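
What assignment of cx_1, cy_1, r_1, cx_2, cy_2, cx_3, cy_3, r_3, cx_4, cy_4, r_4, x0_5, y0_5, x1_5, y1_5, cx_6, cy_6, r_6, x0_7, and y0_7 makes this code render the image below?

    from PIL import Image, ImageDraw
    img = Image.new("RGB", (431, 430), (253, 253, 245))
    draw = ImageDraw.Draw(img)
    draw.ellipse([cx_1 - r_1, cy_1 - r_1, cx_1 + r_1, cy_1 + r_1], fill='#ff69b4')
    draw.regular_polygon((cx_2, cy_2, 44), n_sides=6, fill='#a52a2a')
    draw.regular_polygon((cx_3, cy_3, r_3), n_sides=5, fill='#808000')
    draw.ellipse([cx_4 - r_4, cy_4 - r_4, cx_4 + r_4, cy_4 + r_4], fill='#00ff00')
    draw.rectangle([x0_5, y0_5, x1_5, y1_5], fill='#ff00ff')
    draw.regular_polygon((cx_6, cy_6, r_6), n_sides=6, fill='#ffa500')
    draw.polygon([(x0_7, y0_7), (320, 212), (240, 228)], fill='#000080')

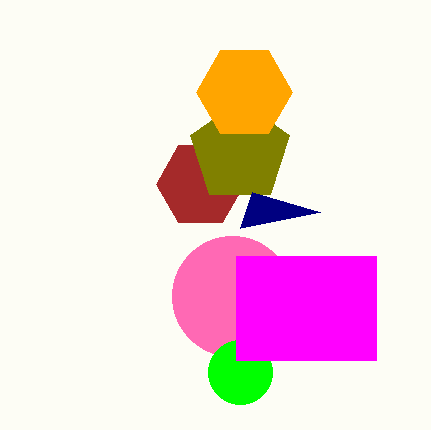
cx_1 = 232
cy_1 = 296
r_1 = 60
cx_2 = 200
cy_2 = 184
cx_3 = 240
cy_3 = 152
r_3 = 52
cx_4 = 240
cy_4 = 372
r_4 = 32
x0_5 = 236
y0_5 = 256
x1_5 = 376
y1_5 = 360
cx_6 = 244
cy_6 = 92
r_6 = 48
x0_7 = 252
y0_7 = 192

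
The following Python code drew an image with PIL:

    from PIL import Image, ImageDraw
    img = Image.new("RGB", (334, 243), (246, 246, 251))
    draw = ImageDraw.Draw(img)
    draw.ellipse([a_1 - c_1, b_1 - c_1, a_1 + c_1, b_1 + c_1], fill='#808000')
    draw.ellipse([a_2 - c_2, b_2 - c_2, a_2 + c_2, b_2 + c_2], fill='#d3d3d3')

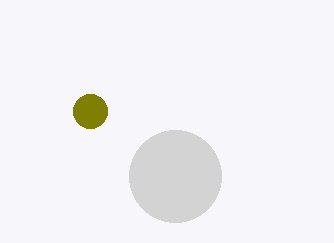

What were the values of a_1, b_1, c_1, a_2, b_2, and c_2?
a_1 = 90; b_1 = 111; c_1 = 17; a_2 = 175; b_2 = 176; c_2 = 46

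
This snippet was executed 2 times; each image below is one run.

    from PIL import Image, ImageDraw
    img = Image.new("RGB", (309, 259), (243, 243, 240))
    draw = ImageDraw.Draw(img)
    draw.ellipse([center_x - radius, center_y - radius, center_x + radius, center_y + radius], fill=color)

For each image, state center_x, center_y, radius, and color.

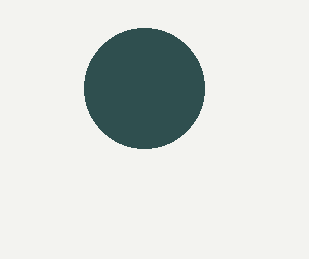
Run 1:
center_x = 144, center_y = 88, radius = 60, color = 'darkslategray'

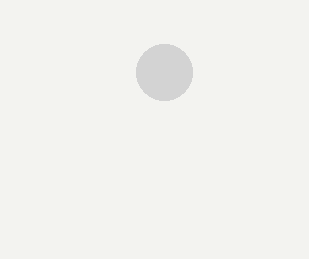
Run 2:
center_x = 164; center_y = 72; radius = 28; color = 'lightgray'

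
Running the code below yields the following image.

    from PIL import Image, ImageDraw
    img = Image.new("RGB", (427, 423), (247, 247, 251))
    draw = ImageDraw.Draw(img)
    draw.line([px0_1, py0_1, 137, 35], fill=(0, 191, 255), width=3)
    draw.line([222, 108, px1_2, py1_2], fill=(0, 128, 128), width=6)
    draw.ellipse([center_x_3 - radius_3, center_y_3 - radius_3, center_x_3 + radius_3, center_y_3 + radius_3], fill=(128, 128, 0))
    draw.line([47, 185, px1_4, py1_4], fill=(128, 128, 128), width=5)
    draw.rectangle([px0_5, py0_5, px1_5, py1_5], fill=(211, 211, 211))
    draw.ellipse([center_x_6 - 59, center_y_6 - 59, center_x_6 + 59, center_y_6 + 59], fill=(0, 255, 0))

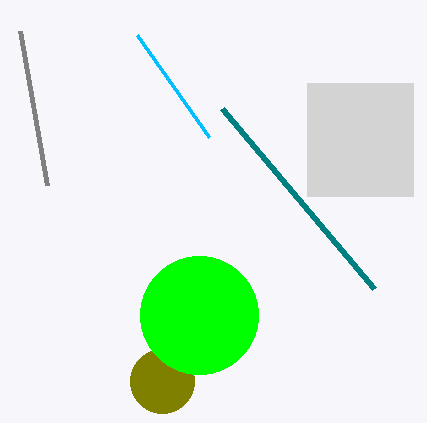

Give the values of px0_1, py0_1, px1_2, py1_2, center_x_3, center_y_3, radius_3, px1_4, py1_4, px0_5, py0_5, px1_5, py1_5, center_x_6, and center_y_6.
px0_1 = 209
py0_1 = 137
px1_2 = 374
py1_2 = 288
center_x_3 = 162
center_y_3 = 381
radius_3 = 32
px1_4 = 20
py1_4 = 31
px0_5 = 307
py0_5 = 83
px1_5 = 413
py1_5 = 196
center_x_6 = 199
center_y_6 = 315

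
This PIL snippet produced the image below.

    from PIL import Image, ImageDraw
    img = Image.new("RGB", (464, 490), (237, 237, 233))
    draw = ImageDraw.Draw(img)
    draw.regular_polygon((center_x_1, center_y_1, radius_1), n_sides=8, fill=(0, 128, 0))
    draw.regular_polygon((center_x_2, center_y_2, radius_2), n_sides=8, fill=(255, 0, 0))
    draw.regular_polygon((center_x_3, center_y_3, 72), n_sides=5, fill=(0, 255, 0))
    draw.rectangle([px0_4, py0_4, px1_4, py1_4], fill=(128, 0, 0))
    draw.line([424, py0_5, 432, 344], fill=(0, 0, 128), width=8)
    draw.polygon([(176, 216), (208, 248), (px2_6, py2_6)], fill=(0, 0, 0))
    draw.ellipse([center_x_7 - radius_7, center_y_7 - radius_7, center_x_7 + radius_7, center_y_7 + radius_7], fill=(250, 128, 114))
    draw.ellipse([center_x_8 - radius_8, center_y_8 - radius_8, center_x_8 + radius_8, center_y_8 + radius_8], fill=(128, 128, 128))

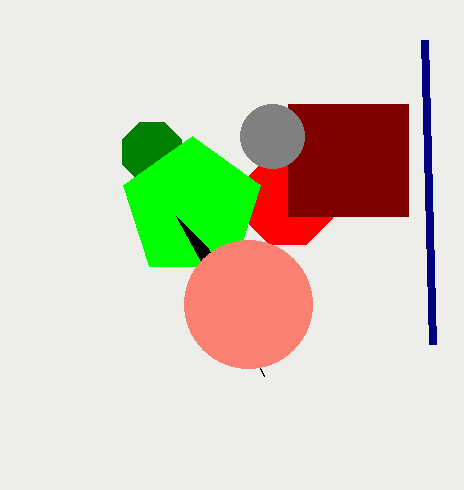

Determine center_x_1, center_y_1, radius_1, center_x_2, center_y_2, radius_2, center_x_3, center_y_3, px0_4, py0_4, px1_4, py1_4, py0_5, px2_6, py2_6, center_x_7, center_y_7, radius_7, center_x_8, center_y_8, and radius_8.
center_x_1 = 152, center_y_1 = 152, radius_1 = 32, center_x_2 = 288, center_y_2 = 200, radius_2 = 48, center_x_3 = 192, center_y_3 = 208, px0_4 = 288, py0_4 = 104, px1_4 = 408, py1_4 = 216, py0_5 = 40, px2_6 = 264, py2_6 = 376, center_x_7 = 248, center_y_7 = 304, radius_7 = 64, center_x_8 = 272, center_y_8 = 136, radius_8 = 32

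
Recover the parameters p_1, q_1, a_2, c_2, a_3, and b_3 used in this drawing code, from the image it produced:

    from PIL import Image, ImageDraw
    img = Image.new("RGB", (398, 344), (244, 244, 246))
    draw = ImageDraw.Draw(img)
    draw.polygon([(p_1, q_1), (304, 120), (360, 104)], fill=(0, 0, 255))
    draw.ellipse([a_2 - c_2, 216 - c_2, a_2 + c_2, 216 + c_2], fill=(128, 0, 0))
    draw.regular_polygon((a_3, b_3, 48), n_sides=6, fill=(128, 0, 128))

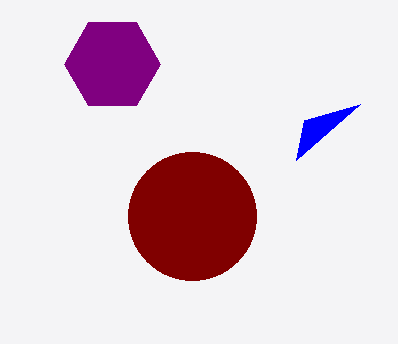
p_1 = 296, q_1 = 160, a_2 = 192, c_2 = 64, a_3 = 112, b_3 = 64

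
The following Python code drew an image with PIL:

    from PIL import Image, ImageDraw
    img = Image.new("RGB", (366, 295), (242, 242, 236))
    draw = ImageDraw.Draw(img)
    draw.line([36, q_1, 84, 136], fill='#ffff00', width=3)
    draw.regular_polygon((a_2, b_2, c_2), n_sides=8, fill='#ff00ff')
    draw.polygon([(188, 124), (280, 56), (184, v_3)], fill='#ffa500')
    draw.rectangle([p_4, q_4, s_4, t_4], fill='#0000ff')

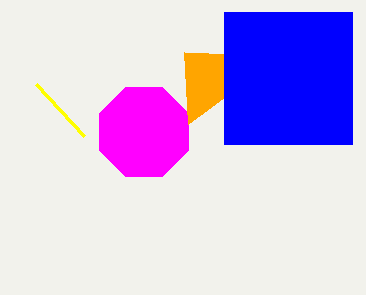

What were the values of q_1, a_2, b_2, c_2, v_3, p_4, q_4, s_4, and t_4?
q_1 = 84
a_2 = 144
b_2 = 132
c_2 = 48
v_3 = 52
p_4 = 224
q_4 = 12
s_4 = 352
t_4 = 144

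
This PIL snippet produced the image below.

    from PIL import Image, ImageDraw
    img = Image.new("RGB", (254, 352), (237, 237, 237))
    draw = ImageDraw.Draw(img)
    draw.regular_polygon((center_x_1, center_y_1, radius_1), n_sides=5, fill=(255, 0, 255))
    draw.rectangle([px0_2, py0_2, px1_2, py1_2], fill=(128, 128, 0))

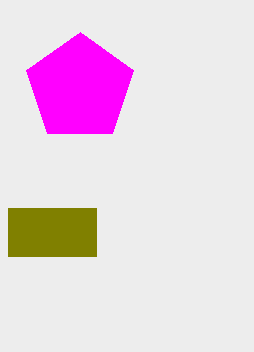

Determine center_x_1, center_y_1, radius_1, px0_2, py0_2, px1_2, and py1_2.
center_x_1 = 80
center_y_1 = 88
radius_1 = 56
px0_2 = 8
py0_2 = 208
px1_2 = 96
py1_2 = 256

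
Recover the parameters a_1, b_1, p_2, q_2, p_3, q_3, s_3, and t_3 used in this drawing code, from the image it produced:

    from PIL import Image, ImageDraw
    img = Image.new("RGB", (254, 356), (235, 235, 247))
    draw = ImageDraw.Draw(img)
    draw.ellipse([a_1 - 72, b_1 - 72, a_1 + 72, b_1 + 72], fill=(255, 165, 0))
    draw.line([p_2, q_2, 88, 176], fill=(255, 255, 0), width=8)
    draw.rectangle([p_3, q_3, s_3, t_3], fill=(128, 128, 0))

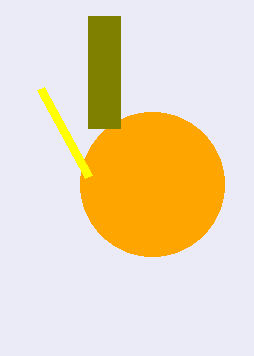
a_1 = 152; b_1 = 184; p_2 = 40; q_2 = 88; p_3 = 88; q_3 = 16; s_3 = 120; t_3 = 128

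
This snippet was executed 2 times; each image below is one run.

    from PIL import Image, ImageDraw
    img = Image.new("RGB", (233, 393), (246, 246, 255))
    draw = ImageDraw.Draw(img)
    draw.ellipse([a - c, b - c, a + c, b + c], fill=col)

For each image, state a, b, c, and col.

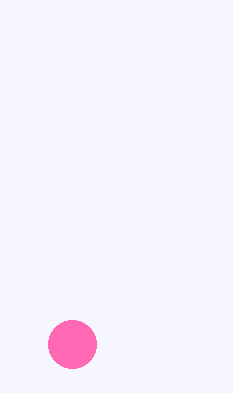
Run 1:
a = 72, b = 344, c = 24, col = 'hotpink'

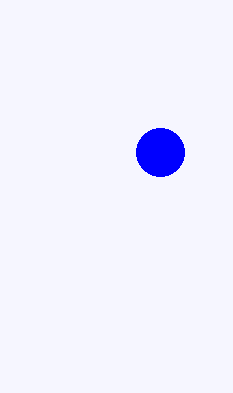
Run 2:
a = 160; b = 152; c = 24; col = 'blue'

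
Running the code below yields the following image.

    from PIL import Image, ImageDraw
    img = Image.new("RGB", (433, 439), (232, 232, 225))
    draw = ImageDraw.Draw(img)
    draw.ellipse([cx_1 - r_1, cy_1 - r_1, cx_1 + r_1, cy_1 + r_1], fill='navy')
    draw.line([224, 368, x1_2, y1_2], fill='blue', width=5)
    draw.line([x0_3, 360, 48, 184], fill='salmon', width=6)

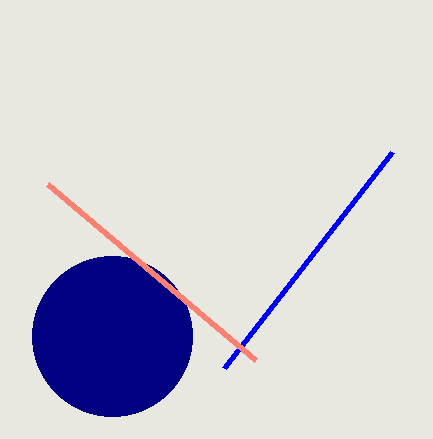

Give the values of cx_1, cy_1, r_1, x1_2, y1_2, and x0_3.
cx_1 = 112
cy_1 = 336
r_1 = 80
x1_2 = 392
y1_2 = 152
x0_3 = 256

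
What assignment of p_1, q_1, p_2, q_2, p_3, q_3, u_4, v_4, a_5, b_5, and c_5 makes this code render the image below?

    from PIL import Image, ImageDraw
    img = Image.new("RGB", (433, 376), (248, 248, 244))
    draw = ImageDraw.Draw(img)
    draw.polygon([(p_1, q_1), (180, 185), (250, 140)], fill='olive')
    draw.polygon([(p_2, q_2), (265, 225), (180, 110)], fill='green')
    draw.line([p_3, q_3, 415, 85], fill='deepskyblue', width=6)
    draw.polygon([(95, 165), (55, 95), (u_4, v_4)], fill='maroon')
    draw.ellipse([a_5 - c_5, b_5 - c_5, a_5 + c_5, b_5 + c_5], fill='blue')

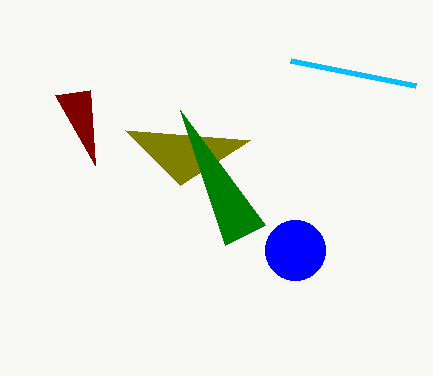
p_1 = 125; q_1 = 130; p_2 = 225; q_2 = 245; p_3 = 290; q_3 = 60; u_4 = 90; v_4 = 90; a_5 = 295; b_5 = 250; c_5 = 30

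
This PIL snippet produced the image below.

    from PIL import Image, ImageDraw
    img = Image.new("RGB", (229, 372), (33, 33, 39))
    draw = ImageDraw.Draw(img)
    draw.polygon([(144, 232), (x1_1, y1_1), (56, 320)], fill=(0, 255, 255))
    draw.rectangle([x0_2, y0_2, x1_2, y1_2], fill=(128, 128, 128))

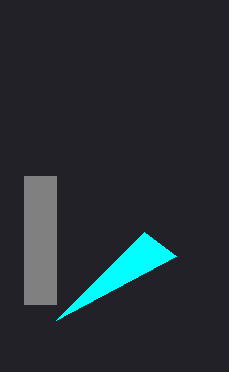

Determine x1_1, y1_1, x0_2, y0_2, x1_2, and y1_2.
x1_1 = 176
y1_1 = 256
x0_2 = 24
y0_2 = 176
x1_2 = 56
y1_2 = 304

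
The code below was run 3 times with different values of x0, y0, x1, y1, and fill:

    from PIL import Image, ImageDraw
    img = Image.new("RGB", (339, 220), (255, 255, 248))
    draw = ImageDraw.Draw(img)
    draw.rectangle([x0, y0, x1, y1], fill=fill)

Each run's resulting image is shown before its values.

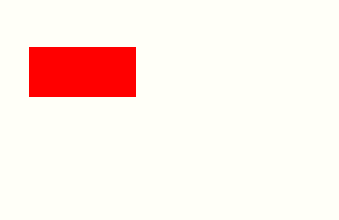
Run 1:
x0 = 29, y0 = 47, x1 = 135, y1 = 96, fill = 'red'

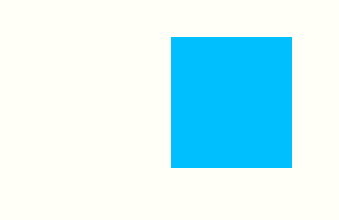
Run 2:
x0 = 171, y0 = 37, x1 = 291, y1 = 167, fill = 'deepskyblue'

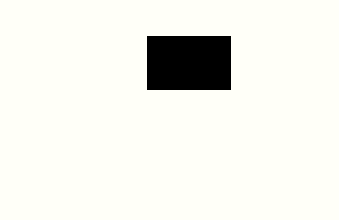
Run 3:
x0 = 147
y0 = 36
x1 = 230
y1 = 89
fill = 'black'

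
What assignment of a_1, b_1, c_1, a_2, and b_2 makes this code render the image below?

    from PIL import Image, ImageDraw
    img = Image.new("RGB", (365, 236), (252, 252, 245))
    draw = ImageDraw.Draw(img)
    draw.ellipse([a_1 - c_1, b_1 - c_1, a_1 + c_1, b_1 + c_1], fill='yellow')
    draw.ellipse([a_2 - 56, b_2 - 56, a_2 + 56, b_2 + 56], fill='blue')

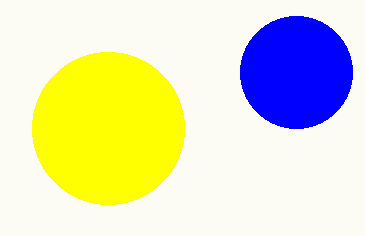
a_1 = 108; b_1 = 128; c_1 = 76; a_2 = 296; b_2 = 72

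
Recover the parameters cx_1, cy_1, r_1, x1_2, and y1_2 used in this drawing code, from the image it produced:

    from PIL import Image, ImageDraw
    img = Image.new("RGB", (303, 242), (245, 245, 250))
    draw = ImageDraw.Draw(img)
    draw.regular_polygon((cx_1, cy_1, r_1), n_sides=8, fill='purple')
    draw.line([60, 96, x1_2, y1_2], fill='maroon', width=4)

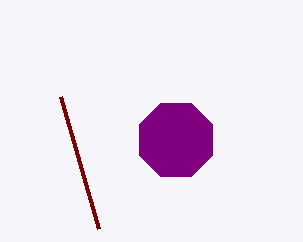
cx_1 = 176
cy_1 = 140
r_1 = 40
x1_2 = 98
y1_2 = 228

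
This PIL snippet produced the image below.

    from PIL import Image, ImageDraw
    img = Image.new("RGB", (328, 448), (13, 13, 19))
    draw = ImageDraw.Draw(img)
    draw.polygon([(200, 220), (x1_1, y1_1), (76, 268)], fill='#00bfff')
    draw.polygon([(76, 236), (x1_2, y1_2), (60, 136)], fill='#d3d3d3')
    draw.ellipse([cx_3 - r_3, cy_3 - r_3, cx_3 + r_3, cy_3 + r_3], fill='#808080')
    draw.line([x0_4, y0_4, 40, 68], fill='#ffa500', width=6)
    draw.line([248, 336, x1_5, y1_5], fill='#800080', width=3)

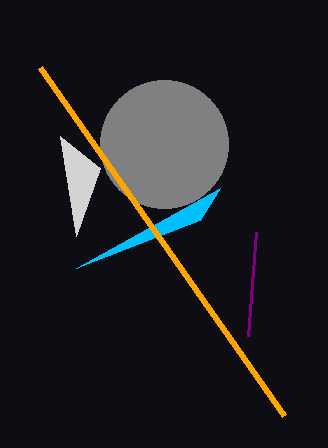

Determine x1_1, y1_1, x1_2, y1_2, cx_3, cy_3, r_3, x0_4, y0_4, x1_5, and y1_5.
x1_1 = 220
y1_1 = 188
x1_2 = 100
y1_2 = 168
cx_3 = 164
cy_3 = 144
r_3 = 64
x0_4 = 284
y0_4 = 416
x1_5 = 256
y1_5 = 232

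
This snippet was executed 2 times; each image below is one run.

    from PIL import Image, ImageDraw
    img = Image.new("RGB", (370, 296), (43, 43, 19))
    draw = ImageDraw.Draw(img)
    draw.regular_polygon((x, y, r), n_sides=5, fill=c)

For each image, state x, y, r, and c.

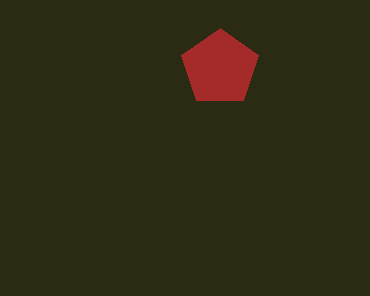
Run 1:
x = 220; y = 68; r = 40; c = 'brown'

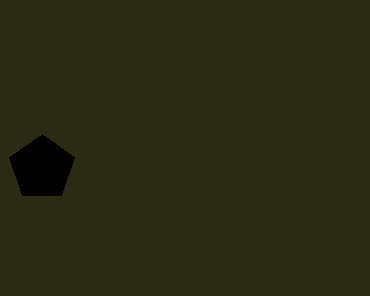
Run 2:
x = 42; y = 168; r = 34; c = 'black'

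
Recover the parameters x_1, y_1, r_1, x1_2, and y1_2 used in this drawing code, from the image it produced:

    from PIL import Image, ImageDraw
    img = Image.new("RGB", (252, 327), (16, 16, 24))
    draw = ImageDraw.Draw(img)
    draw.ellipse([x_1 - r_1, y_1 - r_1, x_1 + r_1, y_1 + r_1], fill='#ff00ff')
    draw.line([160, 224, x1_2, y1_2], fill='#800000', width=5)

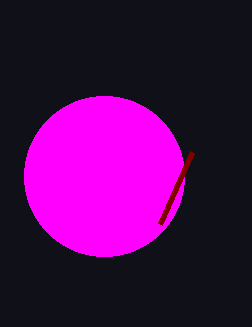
x_1 = 104
y_1 = 176
r_1 = 80
x1_2 = 192
y1_2 = 152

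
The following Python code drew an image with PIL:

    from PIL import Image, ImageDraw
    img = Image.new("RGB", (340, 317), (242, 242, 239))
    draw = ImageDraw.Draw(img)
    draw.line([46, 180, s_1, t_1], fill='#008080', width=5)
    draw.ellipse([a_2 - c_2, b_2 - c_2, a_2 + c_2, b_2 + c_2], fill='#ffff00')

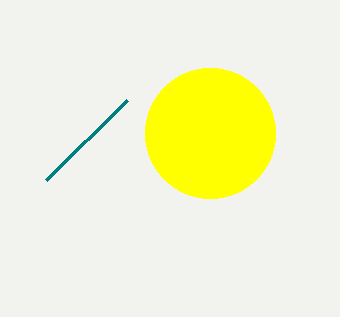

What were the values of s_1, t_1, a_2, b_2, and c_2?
s_1 = 127; t_1 = 100; a_2 = 210; b_2 = 133; c_2 = 65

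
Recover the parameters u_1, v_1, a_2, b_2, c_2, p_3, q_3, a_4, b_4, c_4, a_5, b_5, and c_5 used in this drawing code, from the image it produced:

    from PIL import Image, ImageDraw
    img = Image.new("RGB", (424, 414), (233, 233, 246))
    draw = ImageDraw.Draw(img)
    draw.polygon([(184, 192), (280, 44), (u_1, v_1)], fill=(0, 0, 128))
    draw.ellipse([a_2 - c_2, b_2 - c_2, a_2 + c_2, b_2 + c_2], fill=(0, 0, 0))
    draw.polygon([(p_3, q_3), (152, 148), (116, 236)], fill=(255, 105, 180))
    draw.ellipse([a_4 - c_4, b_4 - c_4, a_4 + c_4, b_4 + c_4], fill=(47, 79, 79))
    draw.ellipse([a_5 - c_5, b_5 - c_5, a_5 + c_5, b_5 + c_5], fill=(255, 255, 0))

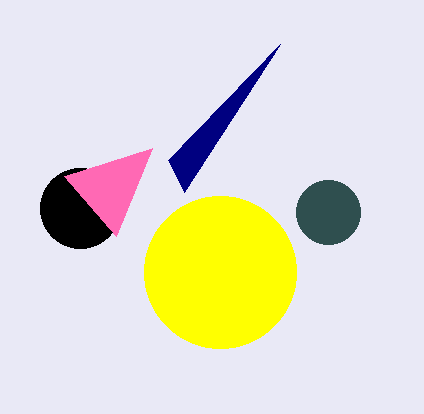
u_1 = 168
v_1 = 160
a_2 = 80
b_2 = 208
c_2 = 40
p_3 = 64
q_3 = 176
a_4 = 328
b_4 = 212
c_4 = 32
a_5 = 220
b_5 = 272
c_5 = 76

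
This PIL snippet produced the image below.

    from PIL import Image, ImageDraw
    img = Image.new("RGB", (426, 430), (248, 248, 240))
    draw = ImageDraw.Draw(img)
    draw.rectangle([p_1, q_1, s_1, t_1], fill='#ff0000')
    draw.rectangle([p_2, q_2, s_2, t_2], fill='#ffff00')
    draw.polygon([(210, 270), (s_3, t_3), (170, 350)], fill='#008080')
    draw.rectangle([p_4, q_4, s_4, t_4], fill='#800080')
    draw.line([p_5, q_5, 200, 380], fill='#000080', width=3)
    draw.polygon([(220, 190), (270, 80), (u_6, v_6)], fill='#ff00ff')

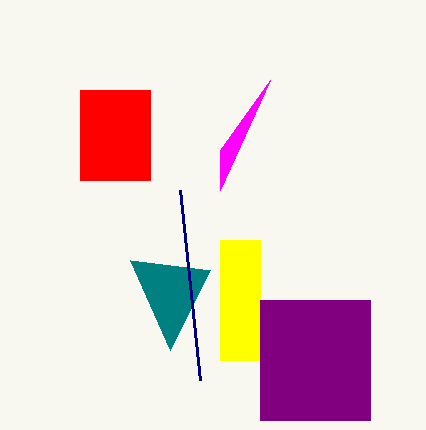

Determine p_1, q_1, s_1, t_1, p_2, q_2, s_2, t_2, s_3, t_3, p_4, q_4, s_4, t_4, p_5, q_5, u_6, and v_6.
p_1 = 80; q_1 = 90; s_1 = 150; t_1 = 180; p_2 = 220; q_2 = 240; s_2 = 260; t_2 = 360; s_3 = 130; t_3 = 260; p_4 = 260; q_4 = 300; s_4 = 370; t_4 = 420; p_5 = 180; q_5 = 190; u_6 = 220; v_6 = 150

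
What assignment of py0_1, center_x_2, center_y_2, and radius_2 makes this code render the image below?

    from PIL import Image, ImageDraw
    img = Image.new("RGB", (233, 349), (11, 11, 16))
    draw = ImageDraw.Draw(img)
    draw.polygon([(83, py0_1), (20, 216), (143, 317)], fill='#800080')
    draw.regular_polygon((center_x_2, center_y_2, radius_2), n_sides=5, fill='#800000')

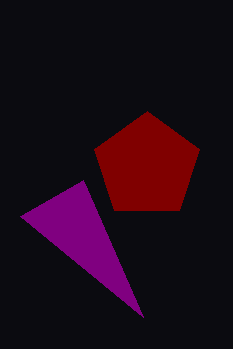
py0_1 = 180
center_x_2 = 147
center_y_2 = 166
radius_2 = 55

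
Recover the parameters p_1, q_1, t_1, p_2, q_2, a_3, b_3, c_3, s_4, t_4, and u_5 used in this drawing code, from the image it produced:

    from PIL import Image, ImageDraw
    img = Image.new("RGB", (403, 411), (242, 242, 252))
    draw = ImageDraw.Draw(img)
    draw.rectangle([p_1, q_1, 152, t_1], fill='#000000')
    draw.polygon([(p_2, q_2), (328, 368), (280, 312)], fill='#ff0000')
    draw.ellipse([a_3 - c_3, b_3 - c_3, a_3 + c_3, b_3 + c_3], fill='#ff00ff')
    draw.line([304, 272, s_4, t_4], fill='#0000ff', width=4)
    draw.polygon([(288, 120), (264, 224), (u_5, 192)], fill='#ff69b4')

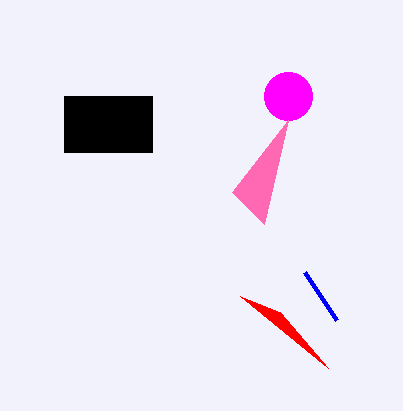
p_1 = 64; q_1 = 96; t_1 = 152; p_2 = 240; q_2 = 296; a_3 = 288; b_3 = 96; c_3 = 24; s_4 = 336; t_4 = 320; u_5 = 232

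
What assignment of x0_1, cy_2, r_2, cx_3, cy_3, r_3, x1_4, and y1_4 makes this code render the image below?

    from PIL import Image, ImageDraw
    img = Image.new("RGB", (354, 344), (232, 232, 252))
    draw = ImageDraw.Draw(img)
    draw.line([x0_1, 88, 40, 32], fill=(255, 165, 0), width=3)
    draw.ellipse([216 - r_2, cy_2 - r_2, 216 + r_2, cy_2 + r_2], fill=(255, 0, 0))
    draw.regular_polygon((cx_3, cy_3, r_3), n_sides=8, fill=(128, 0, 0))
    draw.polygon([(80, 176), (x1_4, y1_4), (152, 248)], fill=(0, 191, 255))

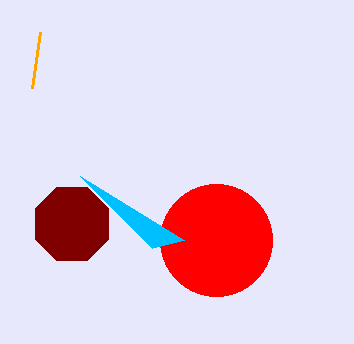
x0_1 = 32; cy_2 = 240; r_2 = 56; cx_3 = 72; cy_3 = 224; r_3 = 40; x1_4 = 184; y1_4 = 240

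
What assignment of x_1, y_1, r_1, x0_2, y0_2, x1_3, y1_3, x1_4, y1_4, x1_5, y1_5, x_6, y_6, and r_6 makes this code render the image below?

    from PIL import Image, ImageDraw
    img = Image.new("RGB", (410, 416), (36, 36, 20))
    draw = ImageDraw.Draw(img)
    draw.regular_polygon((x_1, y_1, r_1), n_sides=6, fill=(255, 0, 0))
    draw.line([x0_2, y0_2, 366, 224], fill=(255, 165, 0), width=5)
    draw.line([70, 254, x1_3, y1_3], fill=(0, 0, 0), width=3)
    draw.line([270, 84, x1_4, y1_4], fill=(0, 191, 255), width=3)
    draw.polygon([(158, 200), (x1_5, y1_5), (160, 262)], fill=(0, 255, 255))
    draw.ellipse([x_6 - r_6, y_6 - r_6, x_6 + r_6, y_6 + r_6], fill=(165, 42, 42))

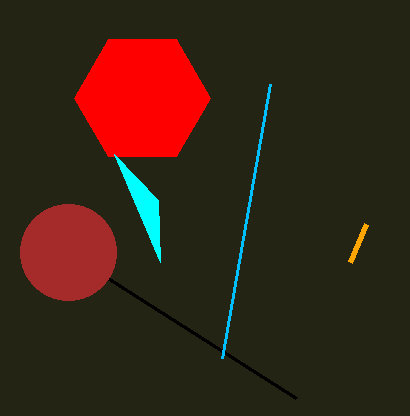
x_1 = 142; y_1 = 98; r_1 = 68; x0_2 = 350; y0_2 = 262; x1_3 = 296; y1_3 = 398; x1_4 = 222; y1_4 = 358; x1_5 = 114; y1_5 = 154; x_6 = 68; y_6 = 252; r_6 = 48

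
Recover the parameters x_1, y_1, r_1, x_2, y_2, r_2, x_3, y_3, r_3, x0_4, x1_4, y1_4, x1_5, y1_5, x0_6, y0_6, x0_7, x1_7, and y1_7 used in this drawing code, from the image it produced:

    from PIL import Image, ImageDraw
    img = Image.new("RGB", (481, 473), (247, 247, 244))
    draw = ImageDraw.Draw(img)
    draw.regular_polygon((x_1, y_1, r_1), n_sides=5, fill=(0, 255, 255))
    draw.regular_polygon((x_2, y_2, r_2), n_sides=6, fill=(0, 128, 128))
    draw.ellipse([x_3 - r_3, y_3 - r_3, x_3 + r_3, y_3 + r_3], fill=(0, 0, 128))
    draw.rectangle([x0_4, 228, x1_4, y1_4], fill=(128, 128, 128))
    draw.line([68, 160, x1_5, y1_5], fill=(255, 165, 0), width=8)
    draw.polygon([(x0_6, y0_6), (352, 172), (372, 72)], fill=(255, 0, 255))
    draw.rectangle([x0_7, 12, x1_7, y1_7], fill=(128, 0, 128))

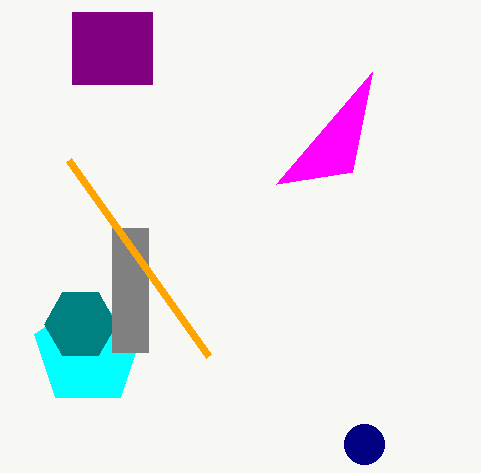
x_1 = 88
y_1 = 352
r_1 = 56
x_2 = 80
y_2 = 324
r_2 = 36
x_3 = 364
y_3 = 444
r_3 = 20
x0_4 = 112
x1_4 = 148
y1_4 = 352
x1_5 = 208
y1_5 = 356
x0_6 = 276
y0_6 = 184
x0_7 = 72
x1_7 = 152
y1_7 = 84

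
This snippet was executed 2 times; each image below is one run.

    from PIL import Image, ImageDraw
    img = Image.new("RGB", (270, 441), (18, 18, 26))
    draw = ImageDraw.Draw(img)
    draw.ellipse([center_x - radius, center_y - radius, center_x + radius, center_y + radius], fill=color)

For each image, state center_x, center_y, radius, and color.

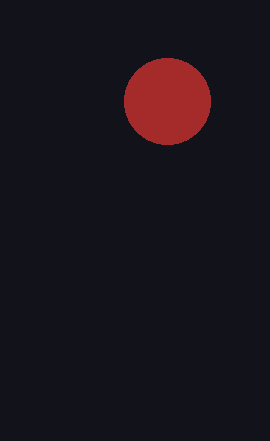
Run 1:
center_x = 167
center_y = 101
radius = 43
color = 'brown'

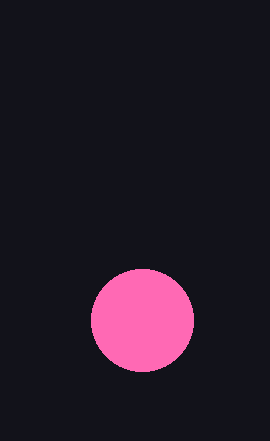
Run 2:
center_x = 142
center_y = 320
radius = 51
color = 'hotpink'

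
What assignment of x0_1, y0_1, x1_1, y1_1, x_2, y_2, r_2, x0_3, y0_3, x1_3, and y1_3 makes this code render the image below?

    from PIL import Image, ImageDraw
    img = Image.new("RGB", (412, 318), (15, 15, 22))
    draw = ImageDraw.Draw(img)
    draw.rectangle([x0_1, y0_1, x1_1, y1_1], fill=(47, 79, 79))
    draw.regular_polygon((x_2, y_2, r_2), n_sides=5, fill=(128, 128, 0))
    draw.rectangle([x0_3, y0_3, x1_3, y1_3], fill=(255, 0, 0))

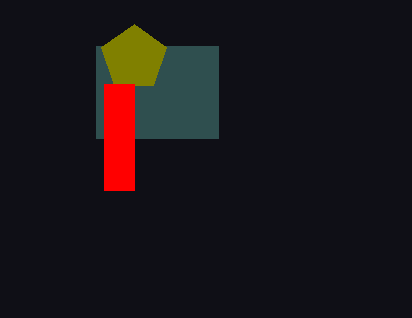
x0_1 = 96; y0_1 = 46; x1_1 = 218; y1_1 = 138; x_2 = 134; y_2 = 58; r_2 = 34; x0_3 = 104; y0_3 = 84; x1_3 = 134; y1_3 = 190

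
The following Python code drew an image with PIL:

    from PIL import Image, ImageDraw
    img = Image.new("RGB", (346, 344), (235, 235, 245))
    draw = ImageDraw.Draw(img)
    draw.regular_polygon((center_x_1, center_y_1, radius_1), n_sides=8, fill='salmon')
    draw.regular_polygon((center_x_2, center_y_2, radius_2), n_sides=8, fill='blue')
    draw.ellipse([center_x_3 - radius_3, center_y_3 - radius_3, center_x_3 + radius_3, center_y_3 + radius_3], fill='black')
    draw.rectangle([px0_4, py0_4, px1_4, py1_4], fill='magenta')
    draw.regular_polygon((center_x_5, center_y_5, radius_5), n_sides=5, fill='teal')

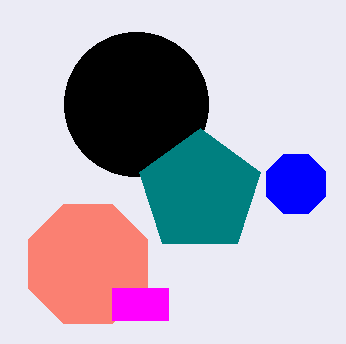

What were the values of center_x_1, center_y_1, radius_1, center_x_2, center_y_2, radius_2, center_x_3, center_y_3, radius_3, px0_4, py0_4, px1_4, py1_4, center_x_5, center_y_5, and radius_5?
center_x_1 = 88; center_y_1 = 264; radius_1 = 64; center_x_2 = 296; center_y_2 = 184; radius_2 = 32; center_x_3 = 136; center_y_3 = 104; radius_3 = 72; px0_4 = 112; py0_4 = 288; px1_4 = 168; py1_4 = 320; center_x_5 = 200; center_y_5 = 192; radius_5 = 64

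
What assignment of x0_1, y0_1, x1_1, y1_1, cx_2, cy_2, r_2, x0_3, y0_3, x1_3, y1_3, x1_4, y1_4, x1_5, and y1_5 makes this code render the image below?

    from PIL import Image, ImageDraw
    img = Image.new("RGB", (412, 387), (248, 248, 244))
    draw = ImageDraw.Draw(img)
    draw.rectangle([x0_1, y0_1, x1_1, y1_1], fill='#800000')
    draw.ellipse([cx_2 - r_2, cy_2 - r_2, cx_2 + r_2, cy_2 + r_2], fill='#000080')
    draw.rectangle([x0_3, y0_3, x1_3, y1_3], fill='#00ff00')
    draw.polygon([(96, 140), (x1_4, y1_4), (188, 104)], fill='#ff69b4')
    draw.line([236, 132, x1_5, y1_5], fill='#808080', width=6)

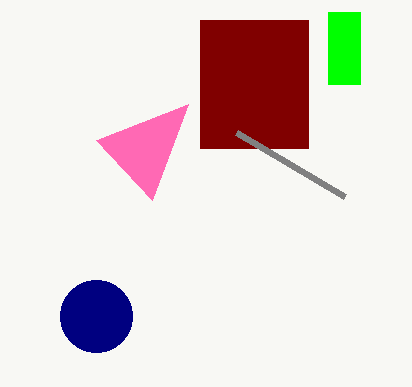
x0_1 = 200; y0_1 = 20; x1_1 = 308; y1_1 = 148; cx_2 = 96; cy_2 = 316; r_2 = 36; x0_3 = 328; y0_3 = 12; x1_3 = 360; y1_3 = 84; x1_4 = 152; y1_4 = 200; x1_5 = 344; y1_5 = 196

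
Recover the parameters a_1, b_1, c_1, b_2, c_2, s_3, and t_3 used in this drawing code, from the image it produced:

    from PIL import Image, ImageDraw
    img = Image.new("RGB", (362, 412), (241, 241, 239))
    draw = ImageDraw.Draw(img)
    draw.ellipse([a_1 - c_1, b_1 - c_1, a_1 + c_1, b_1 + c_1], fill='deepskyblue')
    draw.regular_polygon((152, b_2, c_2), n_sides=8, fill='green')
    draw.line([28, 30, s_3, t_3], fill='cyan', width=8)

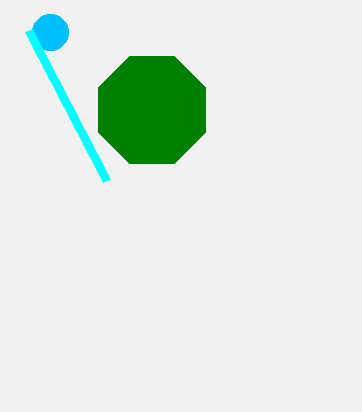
a_1 = 50
b_1 = 32
c_1 = 18
b_2 = 110
c_2 = 58
s_3 = 106
t_3 = 180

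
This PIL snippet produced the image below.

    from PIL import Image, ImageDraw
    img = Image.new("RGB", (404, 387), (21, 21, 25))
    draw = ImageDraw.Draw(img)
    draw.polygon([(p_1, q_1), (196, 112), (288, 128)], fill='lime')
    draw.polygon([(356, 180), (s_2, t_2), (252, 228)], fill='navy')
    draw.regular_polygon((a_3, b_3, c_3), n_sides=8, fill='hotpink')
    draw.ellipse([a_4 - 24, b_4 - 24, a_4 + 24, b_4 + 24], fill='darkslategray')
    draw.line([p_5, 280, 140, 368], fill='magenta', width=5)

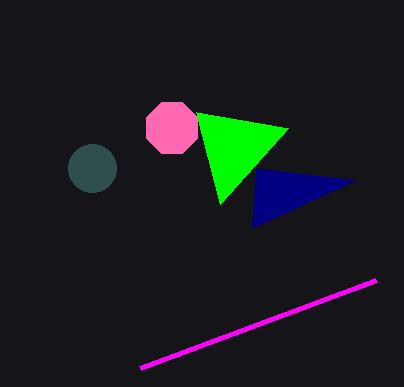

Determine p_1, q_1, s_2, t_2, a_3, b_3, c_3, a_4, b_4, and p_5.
p_1 = 220, q_1 = 204, s_2 = 256, t_2 = 168, a_3 = 172, b_3 = 128, c_3 = 28, a_4 = 92, b_4 = 168, p_5 = 376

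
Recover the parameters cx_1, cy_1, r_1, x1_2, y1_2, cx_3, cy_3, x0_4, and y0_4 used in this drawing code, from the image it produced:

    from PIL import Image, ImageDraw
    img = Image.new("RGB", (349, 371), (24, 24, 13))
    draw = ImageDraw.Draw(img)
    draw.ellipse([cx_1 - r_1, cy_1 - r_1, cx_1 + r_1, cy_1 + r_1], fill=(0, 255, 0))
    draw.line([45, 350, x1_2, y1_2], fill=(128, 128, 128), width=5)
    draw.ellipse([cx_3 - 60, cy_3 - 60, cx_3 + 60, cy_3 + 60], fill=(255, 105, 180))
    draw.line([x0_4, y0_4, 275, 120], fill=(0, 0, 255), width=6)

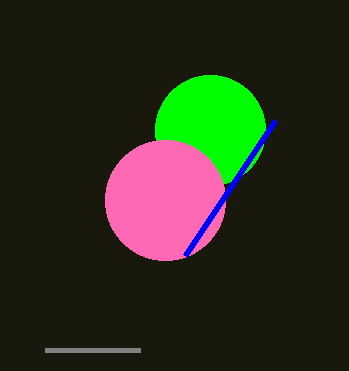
cx_1 = 210
cy_1 = 130
r_1 = 55
x1_2 = 140
y1_2 = 350
cx_3 = 165
cy_3 = 200
x0_4 = 185
y0_4 = 255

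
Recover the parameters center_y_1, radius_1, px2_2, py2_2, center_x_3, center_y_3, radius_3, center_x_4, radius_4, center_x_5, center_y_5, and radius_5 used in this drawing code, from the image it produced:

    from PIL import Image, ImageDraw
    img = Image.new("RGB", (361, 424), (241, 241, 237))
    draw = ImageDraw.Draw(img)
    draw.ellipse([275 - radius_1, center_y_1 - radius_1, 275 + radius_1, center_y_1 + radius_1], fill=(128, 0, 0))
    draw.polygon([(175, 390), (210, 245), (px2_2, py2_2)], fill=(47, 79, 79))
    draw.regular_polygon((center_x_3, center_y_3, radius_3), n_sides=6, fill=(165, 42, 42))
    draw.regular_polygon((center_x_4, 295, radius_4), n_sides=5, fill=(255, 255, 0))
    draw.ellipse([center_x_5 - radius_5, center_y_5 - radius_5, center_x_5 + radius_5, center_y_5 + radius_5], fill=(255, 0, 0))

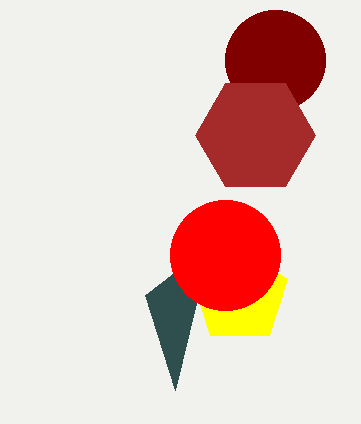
center_y_1 = 60
radius_1 = 50
px2_2 = 145
py2_2 = 295
center_x_3 = 255
center_y_3 = 135
radius_3 = 60
center_x_4 = 240
radius_4 = 50
center_x_5 = 225
center_y_5 = 255
radius_5 = 55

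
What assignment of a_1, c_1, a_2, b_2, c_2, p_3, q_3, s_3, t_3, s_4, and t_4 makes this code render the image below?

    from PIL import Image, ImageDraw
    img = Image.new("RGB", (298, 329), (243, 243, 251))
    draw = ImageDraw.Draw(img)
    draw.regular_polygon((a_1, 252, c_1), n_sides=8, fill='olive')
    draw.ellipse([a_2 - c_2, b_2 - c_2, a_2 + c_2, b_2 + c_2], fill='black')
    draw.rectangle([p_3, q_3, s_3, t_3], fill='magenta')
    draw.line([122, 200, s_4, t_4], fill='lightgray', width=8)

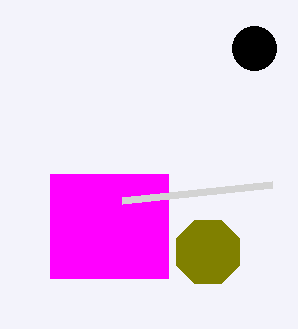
a_1 = 208; c_1 = 34; a_2 = 254; b_2 = 48; c_2 = 22; p_3 = 50; q_3 = 174; s_3 = 168; t_3 = 278; s_4 = 272; t_4 = 184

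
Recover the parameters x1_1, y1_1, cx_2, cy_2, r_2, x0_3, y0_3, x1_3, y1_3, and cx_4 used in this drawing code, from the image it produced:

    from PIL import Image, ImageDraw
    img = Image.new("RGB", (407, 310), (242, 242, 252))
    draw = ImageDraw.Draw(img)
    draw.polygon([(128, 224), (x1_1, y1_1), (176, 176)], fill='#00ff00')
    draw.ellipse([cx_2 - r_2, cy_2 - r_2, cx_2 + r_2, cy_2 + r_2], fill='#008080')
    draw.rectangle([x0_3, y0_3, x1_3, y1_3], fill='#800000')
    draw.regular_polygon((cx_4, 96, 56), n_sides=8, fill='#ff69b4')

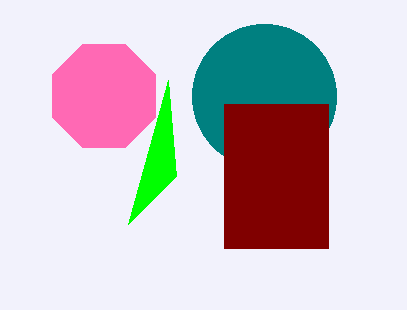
x1_1 = 168, y1_1 = 80, cx_2 = 264, cy_2 = 96, r_2 = 72, x0_3 = 224, y0_3 = 104, x1_3 = 328, y1_3 = 248, cx_4 = 104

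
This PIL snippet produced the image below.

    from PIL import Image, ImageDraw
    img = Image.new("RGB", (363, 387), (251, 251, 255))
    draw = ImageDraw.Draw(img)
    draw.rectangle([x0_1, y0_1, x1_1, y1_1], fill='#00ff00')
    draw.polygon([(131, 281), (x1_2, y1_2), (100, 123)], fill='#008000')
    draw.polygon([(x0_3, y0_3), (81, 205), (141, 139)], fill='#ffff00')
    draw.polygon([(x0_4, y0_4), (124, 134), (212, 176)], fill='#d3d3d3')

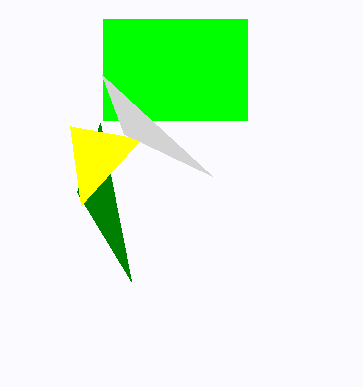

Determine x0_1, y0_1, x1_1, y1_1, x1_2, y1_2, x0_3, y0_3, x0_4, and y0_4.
x0_1 = 103; y0_1 = 19; x1_1 = 247; y1_1 = 120; x1_2 = 77; y1_2 = 192; x0_3 = 70; y0_3 = 126; x0_4 = 102; y0_4 = 75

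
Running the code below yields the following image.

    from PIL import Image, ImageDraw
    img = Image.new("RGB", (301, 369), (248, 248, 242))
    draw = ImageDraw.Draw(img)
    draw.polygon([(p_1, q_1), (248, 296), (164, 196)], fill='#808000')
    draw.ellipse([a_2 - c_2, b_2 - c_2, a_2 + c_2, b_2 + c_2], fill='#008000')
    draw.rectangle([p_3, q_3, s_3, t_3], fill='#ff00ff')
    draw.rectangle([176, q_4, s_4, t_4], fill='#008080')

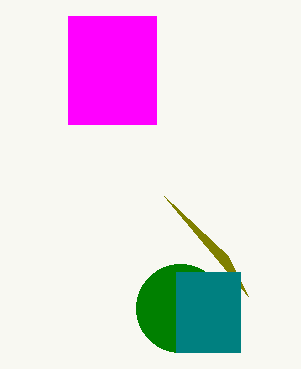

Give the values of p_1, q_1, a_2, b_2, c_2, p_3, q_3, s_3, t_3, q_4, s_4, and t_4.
p_1 = 228; q_1 = 256; a_2 = 180; b_2 = 308; c_2 = 44; p_3 = 68; q_3 = 16; s_3 = 156; t_3 = 124; q_4 = 272; s_4 = 240; t_4 = 352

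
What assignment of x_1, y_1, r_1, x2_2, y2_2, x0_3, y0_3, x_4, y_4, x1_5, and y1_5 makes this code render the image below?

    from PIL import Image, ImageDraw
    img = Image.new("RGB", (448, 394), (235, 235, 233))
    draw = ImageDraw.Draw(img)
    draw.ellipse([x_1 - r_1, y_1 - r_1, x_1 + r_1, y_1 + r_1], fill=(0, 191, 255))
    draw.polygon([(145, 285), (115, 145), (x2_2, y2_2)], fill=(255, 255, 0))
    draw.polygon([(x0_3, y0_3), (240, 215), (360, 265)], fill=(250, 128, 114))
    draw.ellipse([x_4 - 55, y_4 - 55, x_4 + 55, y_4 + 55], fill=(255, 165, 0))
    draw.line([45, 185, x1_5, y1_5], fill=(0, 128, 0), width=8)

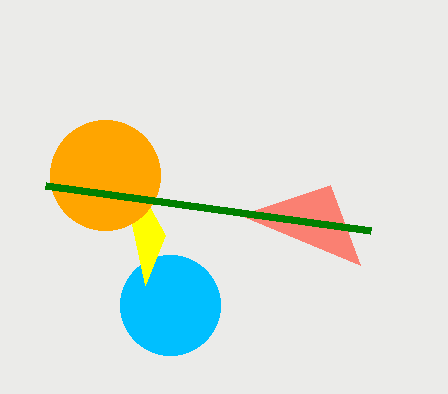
x_1 = 170, y_1 = 305, r_1 = 50, x2_2 = 165, y2_2 = 235, x0_3 = 330, y0_3 = 185, x_4 = 105, y_4 = 175, x1_5 = 370, y1_5 = 230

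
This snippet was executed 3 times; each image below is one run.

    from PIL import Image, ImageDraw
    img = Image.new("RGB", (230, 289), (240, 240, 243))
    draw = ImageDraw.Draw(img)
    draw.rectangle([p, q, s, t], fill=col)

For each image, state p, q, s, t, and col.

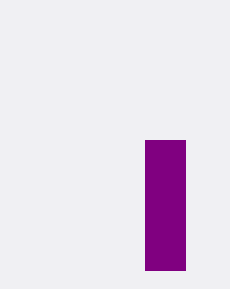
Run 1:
p = 145, q = 140, s = 185, t = 270, col = 'purple'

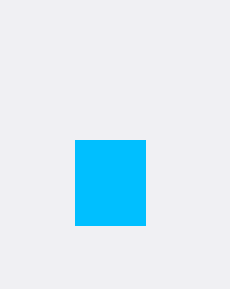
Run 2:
p = 75, q = 140, s = 145, t = 225, col = 'deepskyblue'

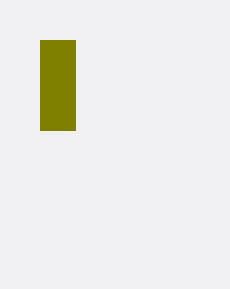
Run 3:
p = 40
q = 40
s = 75
t = 130
col = 'olive'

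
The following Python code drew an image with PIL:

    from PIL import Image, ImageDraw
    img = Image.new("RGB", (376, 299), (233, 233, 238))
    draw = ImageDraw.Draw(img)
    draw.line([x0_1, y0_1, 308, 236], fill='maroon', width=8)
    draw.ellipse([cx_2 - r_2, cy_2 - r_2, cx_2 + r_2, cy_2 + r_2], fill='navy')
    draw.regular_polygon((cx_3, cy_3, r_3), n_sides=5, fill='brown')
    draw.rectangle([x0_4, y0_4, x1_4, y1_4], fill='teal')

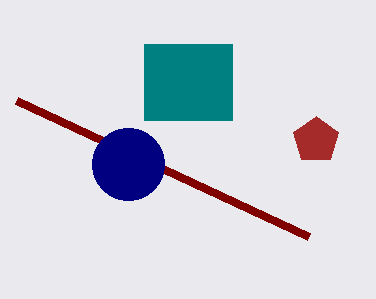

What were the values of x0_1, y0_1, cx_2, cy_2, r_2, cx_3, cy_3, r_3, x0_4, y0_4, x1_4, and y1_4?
x0_1 = 16
y0_1 = 100
cx_2 = 128
cy_2 = 164
r_2 = 36
cx_3 = 316
cy_3 = 140
r_3 = 24
x0_4 = 144
y0_4 = 44
x1_4 = 232
y1_4 = 120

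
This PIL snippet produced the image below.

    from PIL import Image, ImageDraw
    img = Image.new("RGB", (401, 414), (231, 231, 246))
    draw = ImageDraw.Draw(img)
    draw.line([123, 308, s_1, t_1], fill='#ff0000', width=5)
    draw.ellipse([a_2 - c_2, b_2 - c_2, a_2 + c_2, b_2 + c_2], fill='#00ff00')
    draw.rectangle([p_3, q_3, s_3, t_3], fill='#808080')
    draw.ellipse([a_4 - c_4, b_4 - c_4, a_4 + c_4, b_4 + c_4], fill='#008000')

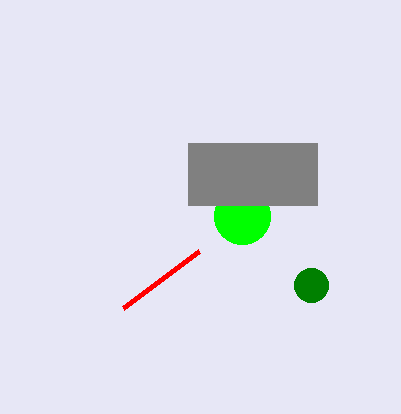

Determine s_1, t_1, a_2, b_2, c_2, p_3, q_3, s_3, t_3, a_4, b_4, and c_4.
s_1 = 199, t_1 = 251, a_2 = 242, b_2 = 216, c_2 = 28, p_3 = 188, q_3 = 143, s_3 = 317, t_3 = 205, a_4 = 311, b_4 = 285, c_4 = 17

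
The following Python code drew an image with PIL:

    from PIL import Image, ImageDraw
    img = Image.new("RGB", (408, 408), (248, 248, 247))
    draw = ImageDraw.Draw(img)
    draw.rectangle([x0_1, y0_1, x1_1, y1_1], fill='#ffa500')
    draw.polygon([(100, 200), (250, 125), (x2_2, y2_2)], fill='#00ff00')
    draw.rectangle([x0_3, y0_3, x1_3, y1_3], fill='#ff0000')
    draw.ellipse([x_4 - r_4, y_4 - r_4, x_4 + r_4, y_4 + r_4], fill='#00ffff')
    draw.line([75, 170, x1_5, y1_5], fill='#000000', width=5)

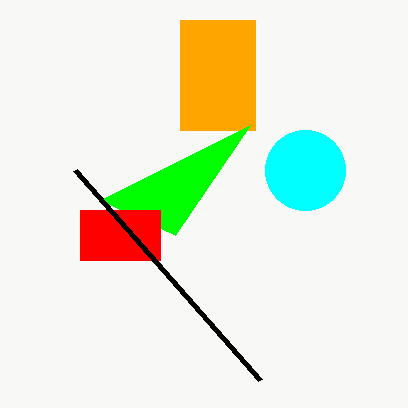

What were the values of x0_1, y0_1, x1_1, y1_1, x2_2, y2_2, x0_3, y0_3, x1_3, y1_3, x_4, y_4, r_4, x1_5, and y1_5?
x0_1 = 180, y0_1 = 20, x1_1 = 255, y1_1 = 130, x2_2 = 175, y2_2 = 235, x0_3 = 80, y0_3 = 210, x1_3 = 160, y1_3 = 260, x_4 = 305, y_4 = 170, r_4 = 40, x1_5 = 260, y1_5 = 380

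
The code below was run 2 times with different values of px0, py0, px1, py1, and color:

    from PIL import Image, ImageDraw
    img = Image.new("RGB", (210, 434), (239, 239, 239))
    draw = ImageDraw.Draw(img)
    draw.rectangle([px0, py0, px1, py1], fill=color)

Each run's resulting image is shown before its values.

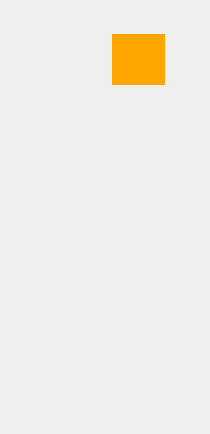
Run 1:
px0 = 112; py0 = 34; px1 = 164; py1 = 84; color = 'orange'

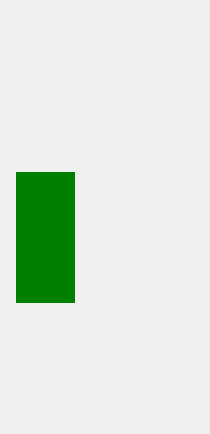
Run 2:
px0 = 16
py0 = 172
px1 = 74
py1 = 302
color = 'green'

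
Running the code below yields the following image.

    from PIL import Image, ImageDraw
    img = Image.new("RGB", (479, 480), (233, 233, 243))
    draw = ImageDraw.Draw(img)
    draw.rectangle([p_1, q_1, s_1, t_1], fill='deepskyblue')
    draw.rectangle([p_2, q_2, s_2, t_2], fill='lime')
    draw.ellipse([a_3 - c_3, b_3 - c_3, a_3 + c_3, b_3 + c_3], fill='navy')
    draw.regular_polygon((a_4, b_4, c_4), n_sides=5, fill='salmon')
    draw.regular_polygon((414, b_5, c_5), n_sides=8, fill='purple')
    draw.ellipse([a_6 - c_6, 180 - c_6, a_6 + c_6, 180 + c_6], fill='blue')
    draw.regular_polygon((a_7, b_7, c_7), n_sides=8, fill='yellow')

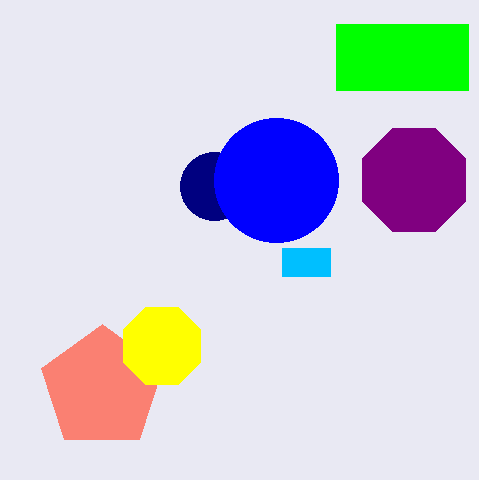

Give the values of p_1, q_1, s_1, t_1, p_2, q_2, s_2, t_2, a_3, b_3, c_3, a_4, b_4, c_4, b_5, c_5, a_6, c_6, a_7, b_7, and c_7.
p_1 = 282
q_1 = 248
s_1 = 330
t_1 = 276
p_2 = 336
q_2 = 24
s_2 = 468
t_2 = 90
a_3 = 214
b_3 = 186
c_3 = 34
a_4 = 102
b_4 = 388
c_4 = 64
b_5 = 180
c_5 = 56
a_6 = 276
c_6 = 62
a_7 = 162
b_7 = 346
c_7 = 42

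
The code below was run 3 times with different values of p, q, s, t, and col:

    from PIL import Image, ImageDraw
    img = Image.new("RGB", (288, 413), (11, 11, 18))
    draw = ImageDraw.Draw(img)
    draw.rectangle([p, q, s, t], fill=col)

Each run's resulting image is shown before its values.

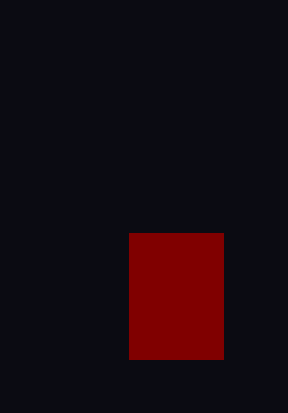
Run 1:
p = 129; q = 233; s = 223; t = 359; col = 'maroon'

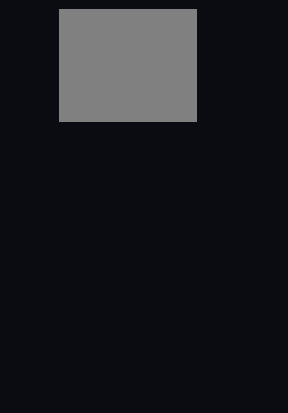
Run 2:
p = 59, q = 9, s = 196, t = 121, col = 'gray'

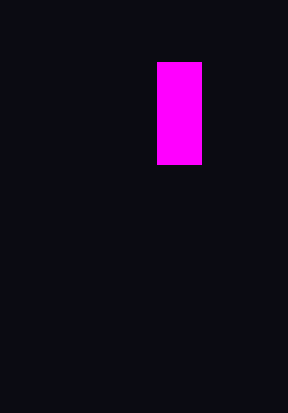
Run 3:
p = 157
q = 62
s = 201
t = 164
col = 'magenta'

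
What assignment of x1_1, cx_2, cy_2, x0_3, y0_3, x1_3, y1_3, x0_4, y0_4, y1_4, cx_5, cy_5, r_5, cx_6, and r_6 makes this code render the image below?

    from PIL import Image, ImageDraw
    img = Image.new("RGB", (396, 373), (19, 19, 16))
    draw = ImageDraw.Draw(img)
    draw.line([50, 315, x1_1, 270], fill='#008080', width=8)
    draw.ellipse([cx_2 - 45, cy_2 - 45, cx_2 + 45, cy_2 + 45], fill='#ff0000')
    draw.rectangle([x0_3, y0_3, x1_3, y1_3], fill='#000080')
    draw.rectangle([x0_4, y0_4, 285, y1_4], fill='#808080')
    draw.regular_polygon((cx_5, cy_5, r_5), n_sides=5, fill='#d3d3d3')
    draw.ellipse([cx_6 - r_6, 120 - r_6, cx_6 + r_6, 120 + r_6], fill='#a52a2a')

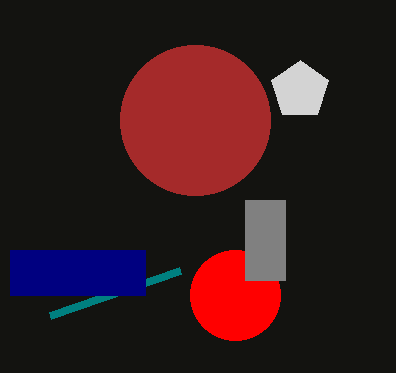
x1_1 = 180, cx_2 = 235, cy_2 = 295, x0_3 = 10, y0_3 = 250, x1_3 = 145, y1_3 = 295, x0_4 = 245, y0_4 = 200, y1_4 = 280, cx_5 = 300, cy_5 = 90, r_5 = 30, cx_6 = 195, r_6 = 75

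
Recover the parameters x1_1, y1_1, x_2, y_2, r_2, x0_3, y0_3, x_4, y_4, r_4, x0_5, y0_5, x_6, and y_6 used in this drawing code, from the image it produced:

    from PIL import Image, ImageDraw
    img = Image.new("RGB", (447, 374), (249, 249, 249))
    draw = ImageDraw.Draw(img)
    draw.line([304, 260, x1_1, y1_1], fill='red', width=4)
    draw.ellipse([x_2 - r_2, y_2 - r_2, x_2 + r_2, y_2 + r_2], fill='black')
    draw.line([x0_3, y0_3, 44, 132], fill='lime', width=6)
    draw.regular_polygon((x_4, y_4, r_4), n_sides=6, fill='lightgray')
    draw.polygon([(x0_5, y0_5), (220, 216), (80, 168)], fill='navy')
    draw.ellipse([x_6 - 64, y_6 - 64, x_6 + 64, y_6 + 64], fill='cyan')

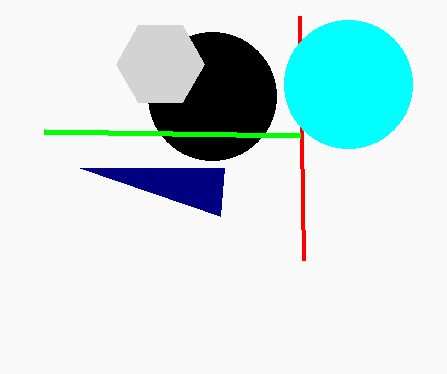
x1_1 = 300, y1_1 = 16, x_2 = 212, y_2 = 96, r_2 = 64, x0_3 = 300, y0_3 = 136, x_4 = 160, y_4 = 64, r_4 = 44, x0_5 = 224, y0_5 = 168, x_6 = 348, y_6 = 84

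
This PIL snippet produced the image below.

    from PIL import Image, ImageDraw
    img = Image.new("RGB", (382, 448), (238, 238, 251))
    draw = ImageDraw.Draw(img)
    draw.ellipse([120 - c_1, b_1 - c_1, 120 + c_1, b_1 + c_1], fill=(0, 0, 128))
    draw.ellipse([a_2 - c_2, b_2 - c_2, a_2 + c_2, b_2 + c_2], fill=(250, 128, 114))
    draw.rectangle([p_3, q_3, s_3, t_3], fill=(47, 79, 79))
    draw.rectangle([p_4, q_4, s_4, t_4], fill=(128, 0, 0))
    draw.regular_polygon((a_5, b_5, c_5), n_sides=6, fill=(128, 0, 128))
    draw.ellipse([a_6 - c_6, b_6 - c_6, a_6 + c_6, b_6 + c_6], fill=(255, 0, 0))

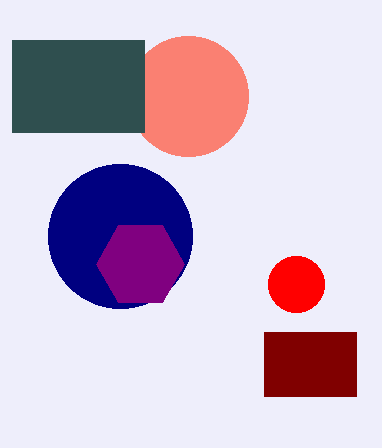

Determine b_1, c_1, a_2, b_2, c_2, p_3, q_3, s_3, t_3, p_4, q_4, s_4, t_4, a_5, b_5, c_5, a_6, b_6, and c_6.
b_1 = 236; c_1 = 72; a_2 = 188; b_2 = 96; c_2 = 60; p_3 = 12; q_3 = 40; s_3 = 144; t_3 = 132; p_4 = 264; q_4 = 332; s_4 = 356; t_4 = 396; a_5 = 140; b_5 = 264; c_5 = 44; a_6 = 296; b_6 = 284; c_6 = 28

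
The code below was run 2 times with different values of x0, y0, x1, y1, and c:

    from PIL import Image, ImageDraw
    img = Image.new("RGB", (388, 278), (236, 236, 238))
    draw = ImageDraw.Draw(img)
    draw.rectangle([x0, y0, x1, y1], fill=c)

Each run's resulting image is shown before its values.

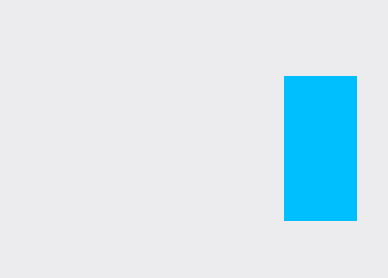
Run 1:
x0 = 284, y0 = 76, x1 = 356, y1 = 220, c = 'deepskyblue'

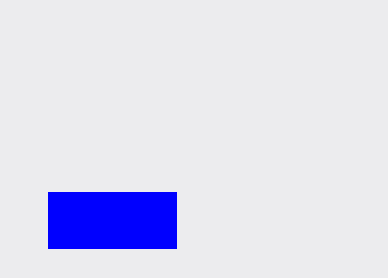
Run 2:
x0 = 48
y0 = 192
x1 = 176
y1 = 248
c = 'blue'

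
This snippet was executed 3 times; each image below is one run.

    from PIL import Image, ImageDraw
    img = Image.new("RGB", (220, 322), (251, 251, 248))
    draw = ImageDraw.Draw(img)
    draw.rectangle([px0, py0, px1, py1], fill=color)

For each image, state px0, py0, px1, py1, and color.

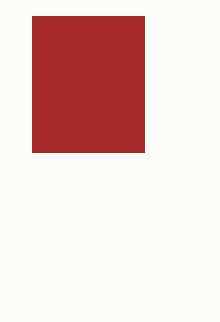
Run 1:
px0 = 32
py0 = 16
px1 = 144
py1 = 152
color = 'brown'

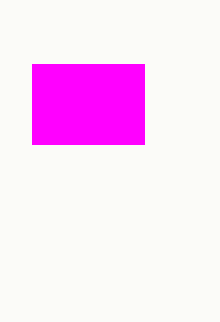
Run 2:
px0 = 32; py0 = 64; px1 = 144; py1 = 144; color = 'magenta'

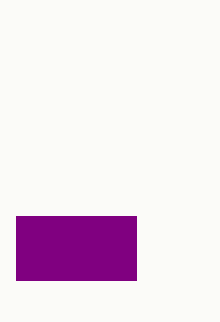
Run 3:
px0 = 16, py0 = 216, px1 = 136, py1 = 280, color = 'purple'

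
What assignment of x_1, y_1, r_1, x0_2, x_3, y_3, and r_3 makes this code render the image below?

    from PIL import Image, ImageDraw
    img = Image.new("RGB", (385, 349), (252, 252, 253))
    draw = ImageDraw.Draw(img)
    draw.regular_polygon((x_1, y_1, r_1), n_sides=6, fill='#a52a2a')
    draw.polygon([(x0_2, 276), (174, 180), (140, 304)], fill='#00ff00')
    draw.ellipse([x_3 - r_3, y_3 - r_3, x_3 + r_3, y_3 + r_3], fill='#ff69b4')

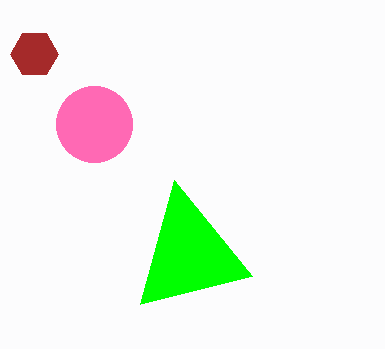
x_1 = 34, y_1 = 54, r_1 = 24, x0_2 = 252, x_3 = 94, y_3 = 124, r_3 = 38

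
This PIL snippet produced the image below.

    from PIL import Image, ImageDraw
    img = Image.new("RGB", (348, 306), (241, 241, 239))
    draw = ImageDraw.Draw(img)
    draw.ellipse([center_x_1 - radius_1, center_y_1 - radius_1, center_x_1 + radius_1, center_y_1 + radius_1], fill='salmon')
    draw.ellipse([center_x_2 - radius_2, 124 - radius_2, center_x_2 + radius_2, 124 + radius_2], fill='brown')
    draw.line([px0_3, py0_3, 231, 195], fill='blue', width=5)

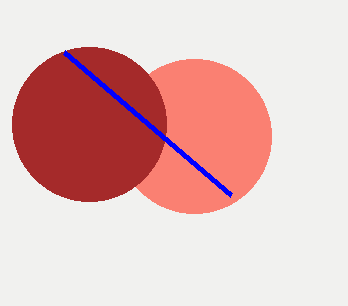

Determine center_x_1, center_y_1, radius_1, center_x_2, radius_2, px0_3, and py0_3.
center_x_1 = 194; center_y_1 = 136; radius_1 = 77; center_x_2 = 89; radius_2 = 77; px0_3 = 64; py0_3 = 52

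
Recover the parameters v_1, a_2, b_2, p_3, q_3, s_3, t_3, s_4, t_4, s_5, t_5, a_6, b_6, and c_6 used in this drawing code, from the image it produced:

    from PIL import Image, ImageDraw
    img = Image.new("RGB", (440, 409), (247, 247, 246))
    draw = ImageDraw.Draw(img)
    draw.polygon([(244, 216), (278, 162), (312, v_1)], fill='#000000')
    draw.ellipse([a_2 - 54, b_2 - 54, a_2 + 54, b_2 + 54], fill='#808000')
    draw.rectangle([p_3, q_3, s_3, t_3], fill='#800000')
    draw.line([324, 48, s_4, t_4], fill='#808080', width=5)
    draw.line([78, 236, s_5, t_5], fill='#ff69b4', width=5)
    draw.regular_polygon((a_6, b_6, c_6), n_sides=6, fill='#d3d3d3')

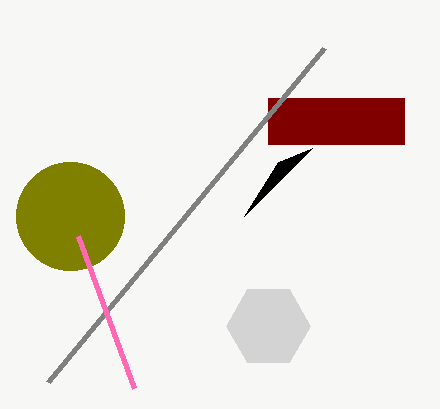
v_1 = 148; a_2 = 70; b_2 = 216; p_3 = 268; q_3 = 98; s_3 = 404; t_3 = 144; s_4 = 48; t_4 = 382; s_5 = 134; t_5 = 388; a_6 = 268; b_6 = 326; c_6 = 42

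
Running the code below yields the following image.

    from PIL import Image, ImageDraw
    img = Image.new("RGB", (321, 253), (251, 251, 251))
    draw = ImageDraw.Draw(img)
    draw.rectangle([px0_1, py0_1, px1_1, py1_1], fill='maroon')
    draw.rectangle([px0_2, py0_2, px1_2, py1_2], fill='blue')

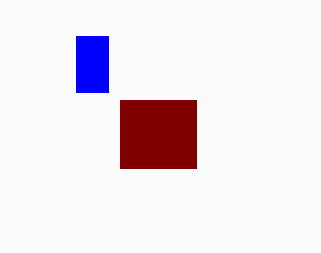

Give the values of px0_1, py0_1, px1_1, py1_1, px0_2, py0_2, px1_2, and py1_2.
px0_1 = 120
py0_1 = 100
px1_1 = 196
py1_1 = 168
px0_2 = 76
py0_2 = 36
px1_2 = 108
py1_2 = 92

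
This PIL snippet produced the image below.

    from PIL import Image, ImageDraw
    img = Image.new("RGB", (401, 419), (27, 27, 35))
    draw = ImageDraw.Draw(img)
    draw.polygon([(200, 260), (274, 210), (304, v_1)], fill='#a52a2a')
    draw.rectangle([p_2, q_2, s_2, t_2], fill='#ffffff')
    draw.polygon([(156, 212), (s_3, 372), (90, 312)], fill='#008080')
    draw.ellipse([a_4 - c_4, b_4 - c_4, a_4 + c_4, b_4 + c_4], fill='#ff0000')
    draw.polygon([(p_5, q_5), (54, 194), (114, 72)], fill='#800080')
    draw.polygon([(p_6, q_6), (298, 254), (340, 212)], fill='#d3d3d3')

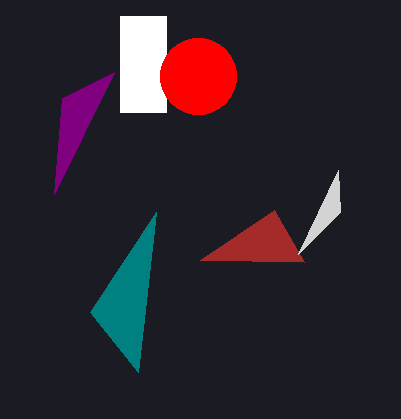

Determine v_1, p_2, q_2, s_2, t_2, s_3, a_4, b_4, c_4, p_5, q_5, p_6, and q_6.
v_1 = 262; p_2 = 120; q_2 = 16; s_2 = 166; t_2 = 112; s_3 = 138; a_4 = 198; b_4 = 76; c_4 = 38; p_5 = 62; q_5 = 98; p_6 = 338; q_6 = 170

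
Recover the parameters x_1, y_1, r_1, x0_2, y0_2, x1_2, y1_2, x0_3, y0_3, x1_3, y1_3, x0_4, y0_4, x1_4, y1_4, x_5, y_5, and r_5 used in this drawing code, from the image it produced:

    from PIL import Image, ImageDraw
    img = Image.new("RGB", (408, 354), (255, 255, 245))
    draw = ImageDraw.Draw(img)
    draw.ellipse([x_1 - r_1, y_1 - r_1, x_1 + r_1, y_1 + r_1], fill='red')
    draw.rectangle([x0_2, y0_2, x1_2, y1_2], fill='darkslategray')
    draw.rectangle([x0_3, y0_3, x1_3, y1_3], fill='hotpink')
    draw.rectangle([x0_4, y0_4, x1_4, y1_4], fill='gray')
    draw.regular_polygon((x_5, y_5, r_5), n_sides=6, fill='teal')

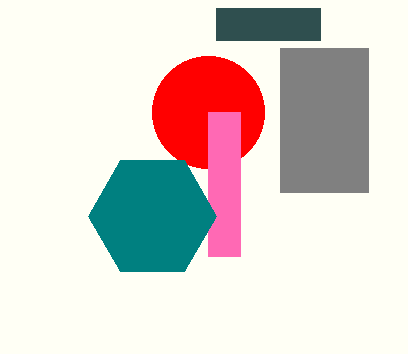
x_1 = 208, y_1 = 112, r_1 = 56, x0_2 = 216, y0_2 = 8, x1_2 = 320, y1_2 = 40, x0_3 = 208, y0_3 = 112, x1_3 = 240, y1_3 = 256, x0_4 = 280, y0_4 = 48, x1_4 = 368, y1_4 = 192, x_5 = 152, y_5 = 216, r_5 = 64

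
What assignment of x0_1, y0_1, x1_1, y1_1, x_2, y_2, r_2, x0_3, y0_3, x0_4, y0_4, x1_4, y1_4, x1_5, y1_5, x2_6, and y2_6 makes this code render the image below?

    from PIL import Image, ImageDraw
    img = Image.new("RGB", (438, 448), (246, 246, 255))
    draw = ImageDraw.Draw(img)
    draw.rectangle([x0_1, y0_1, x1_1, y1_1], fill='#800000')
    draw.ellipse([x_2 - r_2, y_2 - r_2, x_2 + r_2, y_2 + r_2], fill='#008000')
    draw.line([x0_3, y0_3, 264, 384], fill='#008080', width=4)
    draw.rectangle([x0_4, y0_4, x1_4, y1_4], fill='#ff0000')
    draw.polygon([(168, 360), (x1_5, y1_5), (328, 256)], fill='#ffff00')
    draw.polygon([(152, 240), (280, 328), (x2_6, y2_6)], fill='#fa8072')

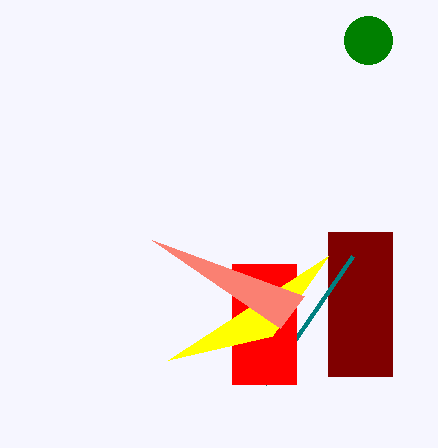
x0_1 = 328
y0_1 = 232
x1_1 = 392
y1_1 = 376
x_2 = 368
y_2 = 40
r_2 = 24
x0_3 = 352
y0_3 = 256
x0_4 = 232
y0_4 = 264
x1_4 = 296
y1_4 = 384
x1_5 = 272
y1_5 = 336
x2_6 = 304
y2_6 = 296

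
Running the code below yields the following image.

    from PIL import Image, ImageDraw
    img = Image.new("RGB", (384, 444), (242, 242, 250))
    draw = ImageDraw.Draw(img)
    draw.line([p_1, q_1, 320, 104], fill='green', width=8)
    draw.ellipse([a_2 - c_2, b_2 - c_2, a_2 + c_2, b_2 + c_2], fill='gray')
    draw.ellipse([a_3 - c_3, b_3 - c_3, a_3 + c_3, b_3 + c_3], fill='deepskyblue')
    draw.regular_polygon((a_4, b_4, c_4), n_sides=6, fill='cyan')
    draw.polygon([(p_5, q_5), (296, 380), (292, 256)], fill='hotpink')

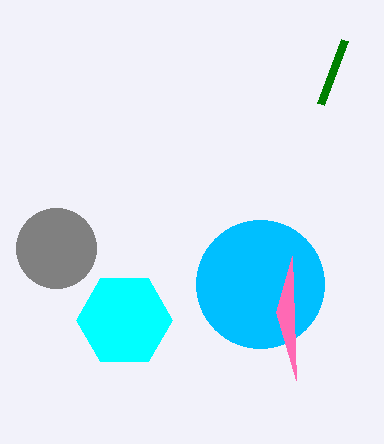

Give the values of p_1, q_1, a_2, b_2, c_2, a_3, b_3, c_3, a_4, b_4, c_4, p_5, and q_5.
p_1 = 344, q_1 = 40, a_2 = 56, b_2 = 248, c_2 = 40, a_3 = 260, b_3 = 284, c_3 = 64, a_4 = 124, b_4 = 320, c_4 = 48, p_5 = 276, q_5 = 312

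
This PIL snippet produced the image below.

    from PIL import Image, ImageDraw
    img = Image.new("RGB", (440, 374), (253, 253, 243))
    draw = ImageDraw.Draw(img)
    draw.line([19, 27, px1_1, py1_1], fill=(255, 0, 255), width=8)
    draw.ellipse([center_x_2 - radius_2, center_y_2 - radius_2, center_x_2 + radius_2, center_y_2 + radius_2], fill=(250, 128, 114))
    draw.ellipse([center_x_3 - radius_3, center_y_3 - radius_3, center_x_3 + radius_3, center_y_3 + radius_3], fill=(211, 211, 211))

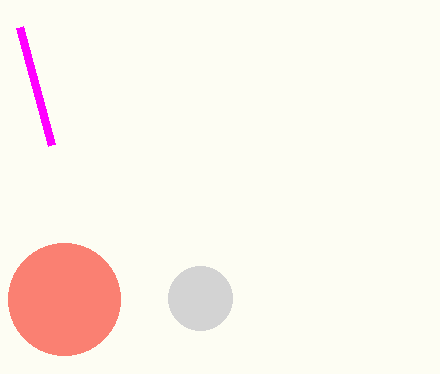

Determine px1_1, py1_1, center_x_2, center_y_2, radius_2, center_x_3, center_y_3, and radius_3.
px1_1 = 51; py1_1 = 145; center_x_2 = 64; center_y_2 = 299; radius_2 = 56; center_x_3 = 200; center_y_3 = 298; radius_3 = 32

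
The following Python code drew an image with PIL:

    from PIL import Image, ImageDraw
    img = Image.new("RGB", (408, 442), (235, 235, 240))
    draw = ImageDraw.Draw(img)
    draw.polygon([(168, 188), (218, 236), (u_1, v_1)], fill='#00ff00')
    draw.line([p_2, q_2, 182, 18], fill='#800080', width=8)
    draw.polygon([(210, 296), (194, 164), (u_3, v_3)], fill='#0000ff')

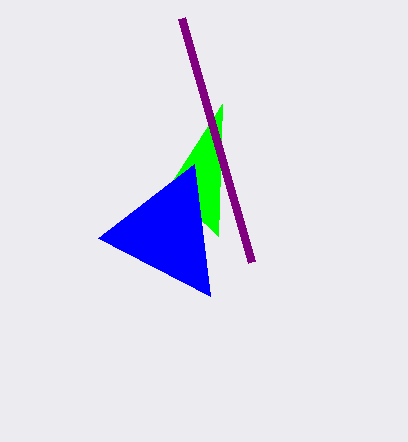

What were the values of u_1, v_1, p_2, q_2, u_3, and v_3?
u_1 = 222
v_1 = 104
p_2 = 252
q_2 = 262
u_3 = 98
v_3 = 238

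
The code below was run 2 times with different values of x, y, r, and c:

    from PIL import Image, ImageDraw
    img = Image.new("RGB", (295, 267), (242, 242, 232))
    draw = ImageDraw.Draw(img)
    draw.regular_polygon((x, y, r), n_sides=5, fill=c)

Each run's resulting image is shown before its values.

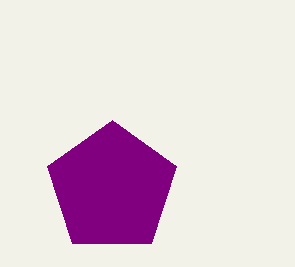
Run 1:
x = 112; y = 188; r = 68; c = 'purple'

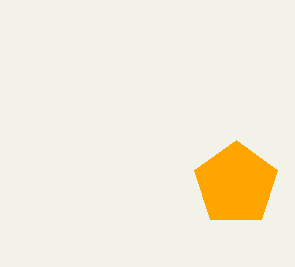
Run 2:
x = 236, y = 184, r = 44, c = 'orange'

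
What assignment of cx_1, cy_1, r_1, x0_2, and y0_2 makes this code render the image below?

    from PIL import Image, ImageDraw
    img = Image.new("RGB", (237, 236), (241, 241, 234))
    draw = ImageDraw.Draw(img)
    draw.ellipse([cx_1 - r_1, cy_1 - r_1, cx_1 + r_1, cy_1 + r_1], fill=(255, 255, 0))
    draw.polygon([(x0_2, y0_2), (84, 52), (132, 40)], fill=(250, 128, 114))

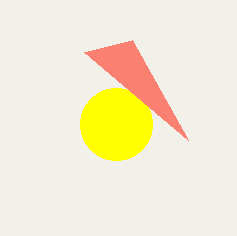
cx_1 = 116; cy_1 = 124; r_1 = 36; x0_2 = 188; y0_2 = 140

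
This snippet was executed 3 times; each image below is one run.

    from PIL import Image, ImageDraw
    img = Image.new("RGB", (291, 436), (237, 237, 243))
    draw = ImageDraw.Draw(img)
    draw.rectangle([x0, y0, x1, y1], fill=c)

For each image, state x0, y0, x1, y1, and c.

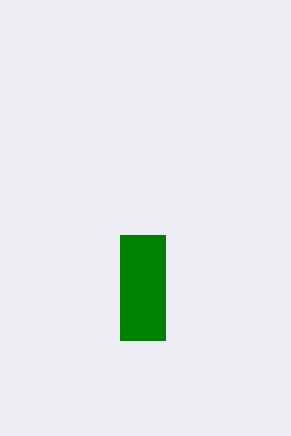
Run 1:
x0 = 120; y0 = 235; x1 = 165; y1 = 340; c = 'green'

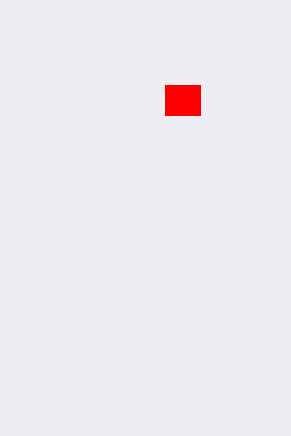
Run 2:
x0 = 165
y0 = 85
x1 = 200
y1 = 115
c = 'red'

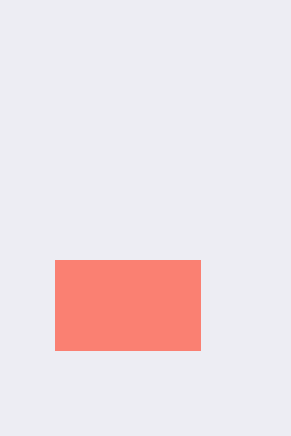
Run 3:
x0 = 55
y0 = 260
x1 = 200
y1 = 350
c = 'salmon'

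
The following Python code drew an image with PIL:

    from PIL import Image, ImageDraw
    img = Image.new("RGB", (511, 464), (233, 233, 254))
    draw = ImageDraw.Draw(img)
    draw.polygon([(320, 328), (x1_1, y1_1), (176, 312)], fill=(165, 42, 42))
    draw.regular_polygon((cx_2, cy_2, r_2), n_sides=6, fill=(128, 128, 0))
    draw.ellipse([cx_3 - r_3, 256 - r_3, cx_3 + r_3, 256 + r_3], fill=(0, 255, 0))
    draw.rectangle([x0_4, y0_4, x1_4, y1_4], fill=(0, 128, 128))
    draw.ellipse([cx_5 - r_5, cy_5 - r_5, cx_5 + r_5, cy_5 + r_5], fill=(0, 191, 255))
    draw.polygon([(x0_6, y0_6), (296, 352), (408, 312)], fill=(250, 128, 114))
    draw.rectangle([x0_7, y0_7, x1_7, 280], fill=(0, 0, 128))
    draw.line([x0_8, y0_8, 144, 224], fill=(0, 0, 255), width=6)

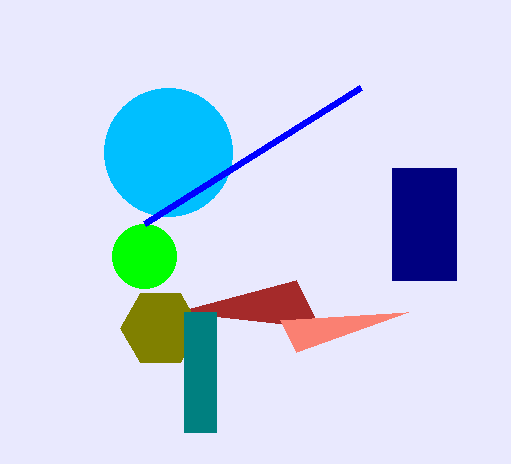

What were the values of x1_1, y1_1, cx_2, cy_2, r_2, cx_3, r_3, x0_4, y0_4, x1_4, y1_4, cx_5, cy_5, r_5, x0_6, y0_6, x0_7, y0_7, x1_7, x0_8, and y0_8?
x1_1 = 296, y1_1 = 280, cx_2 = 160, cy_2 = 328, r_2 = 40, cx_3 = 144, r_3 = 32, x0_4 = 184, y0_4 = 312, x1_4 = 216, y1_4 = 432, cx_5 = 168, cy_5 = 152, r_5 = 64, x0_6 = 280, y0_6 = 320, x0_7 = 392, y0_7 = 168, x1_7 = 456, x0_8 = 360, y0_8 = 88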